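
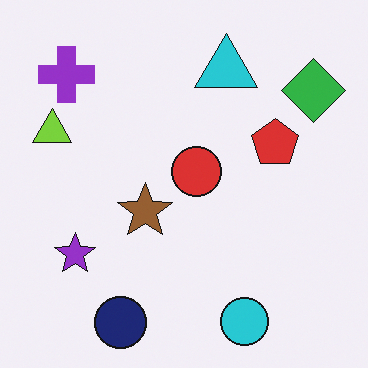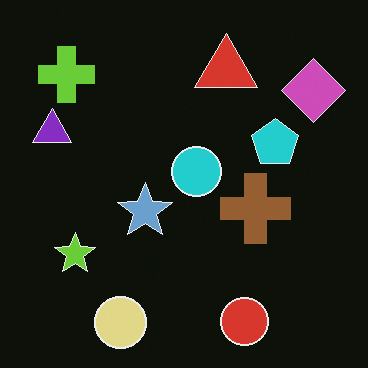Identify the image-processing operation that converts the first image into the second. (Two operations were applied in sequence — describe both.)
The second image is the first color-inverted (negative), then overlaid with an additional brown cross.

The light background has become dark and every shape's color is its complement — a photographic negative. A brown cross appears in the second image that is absent from the first.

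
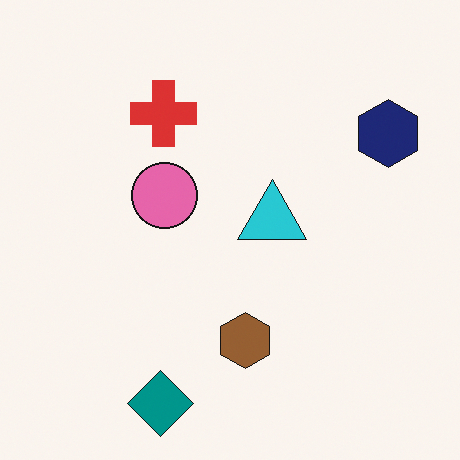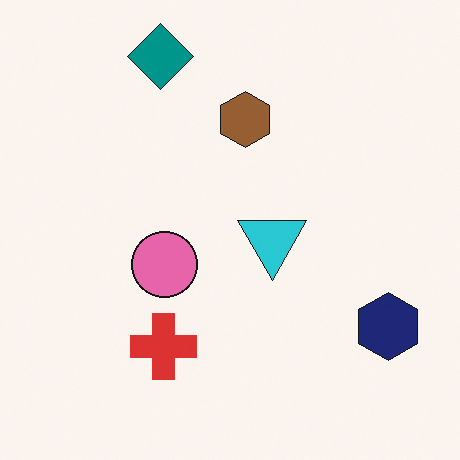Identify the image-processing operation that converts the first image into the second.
The transformation is: flipped vertically (top ↔ bottom).

The teal diamond is in the bottom of the first image and the top of the second — shapes on opposite sides of the horizontal midline have swapped in a mirror flip.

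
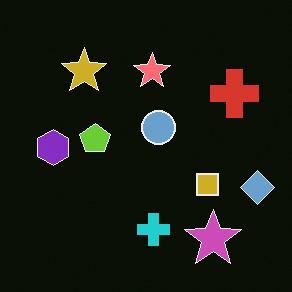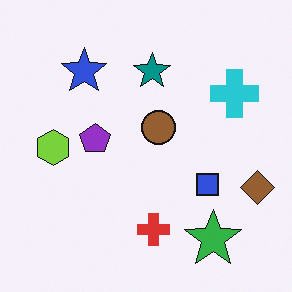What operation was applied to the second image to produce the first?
Color-inverted (negative).

The light background has become dark and every shape's color is its complement — a photographic negative.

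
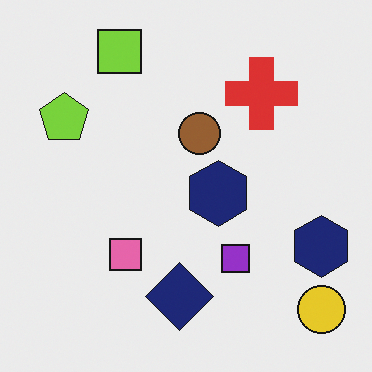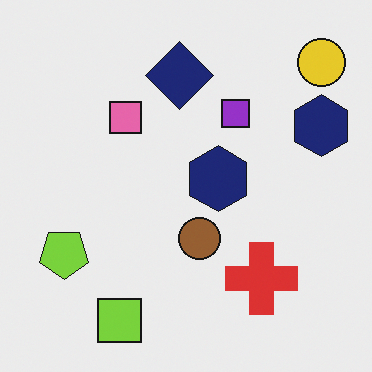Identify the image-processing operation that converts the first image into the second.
The second image is the first flipped vertically (top ↔ bottom).

The lime square is in the top-left of the first image and the bottom-left of the second — shapes on opposite sides of the horizontal midline have swapped in a mirror flip.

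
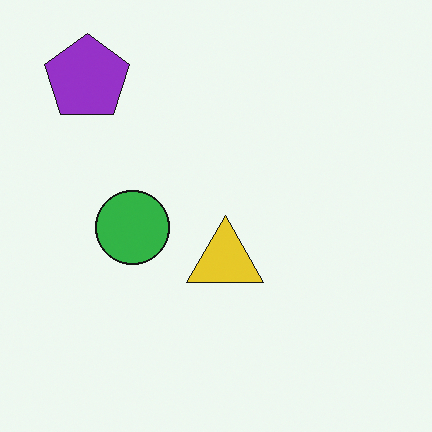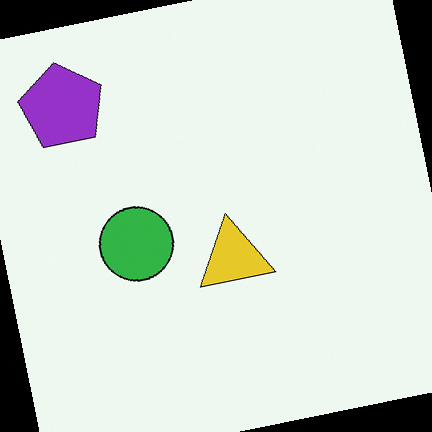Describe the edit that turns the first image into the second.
This is the original image rotated counter-clockwise by a small amount.

Every shape is tilted by the same angle and the image corners show triangular fill wedges — a whole-image rotation by a non-right angle.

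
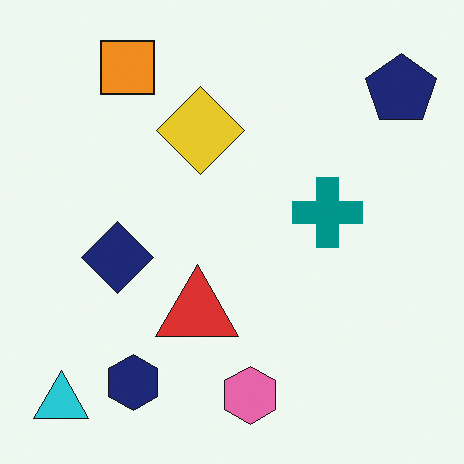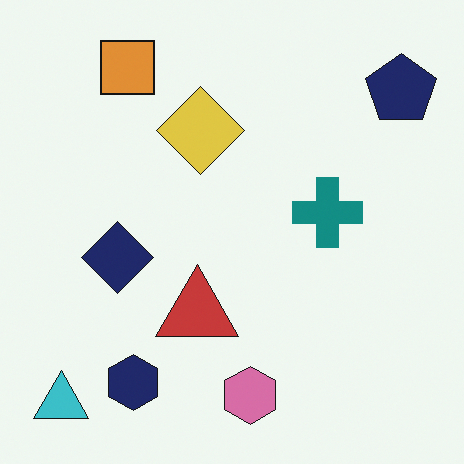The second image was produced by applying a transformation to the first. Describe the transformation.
It was slightly desaturated.

All colors are more muted and greyish — a global saturation change.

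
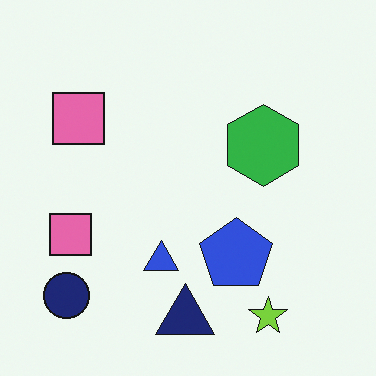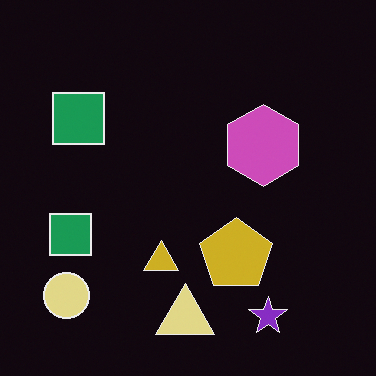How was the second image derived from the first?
The transformation is: color-inverted (negative).

The light background has become dark and every shape's color is its complement — a photographic negative.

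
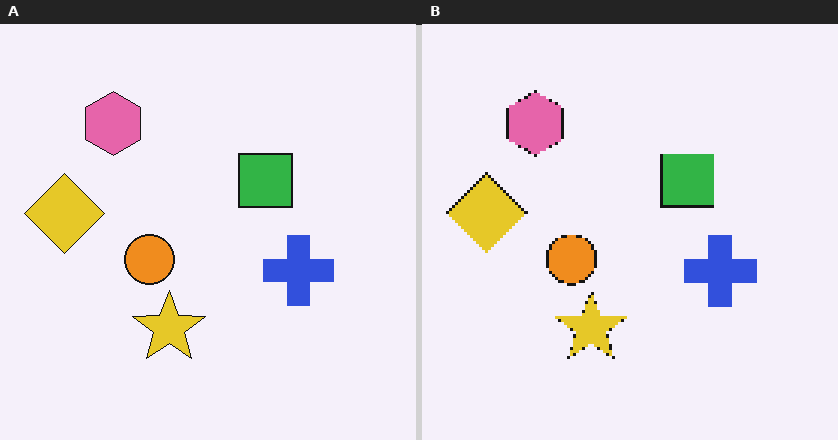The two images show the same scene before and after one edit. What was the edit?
It was mildly pixelated.

Shapes are reduced to large square blocks; fine edges and outlines are lost — a downscale-then-upscale (mosaic) effect.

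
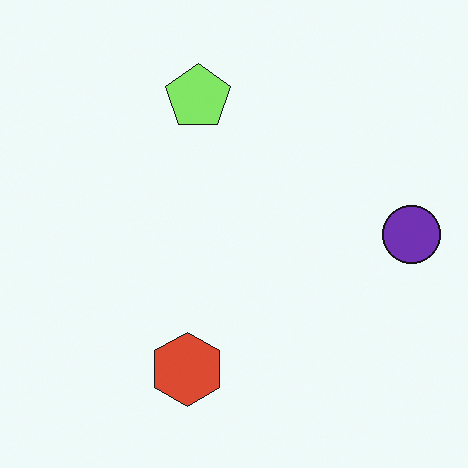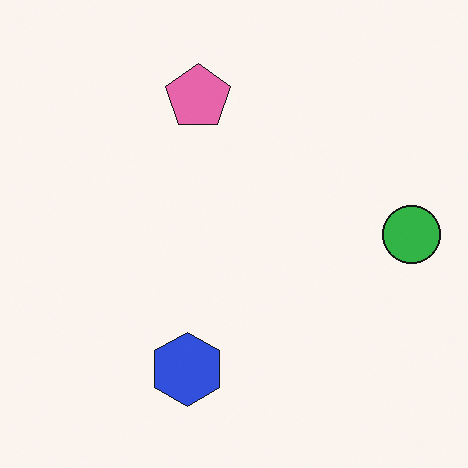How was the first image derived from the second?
The image was hue-shifted noticeably.

Every shape's color has rotated by the same amount around the hue wheel — a uniform hue shift.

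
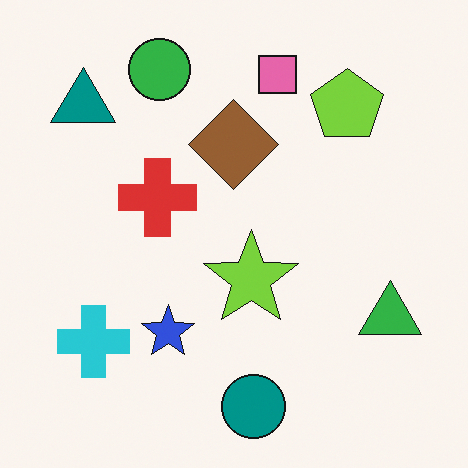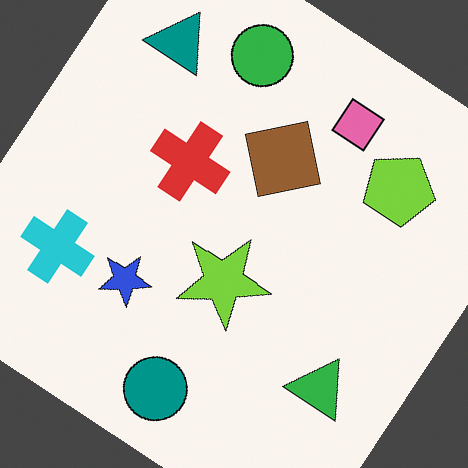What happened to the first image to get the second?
Rotated clockwise by a large amount — several tens of degrees.

Every shape is tilted by the same angle and the image corners show triangular fill wedges — a whole-image rotation by a non-right angle.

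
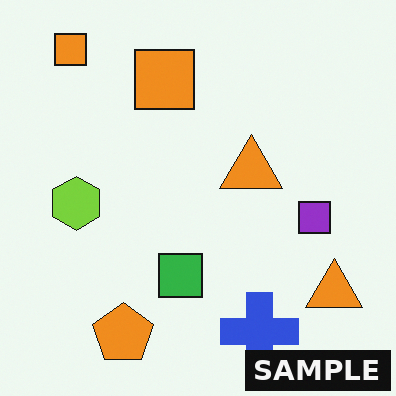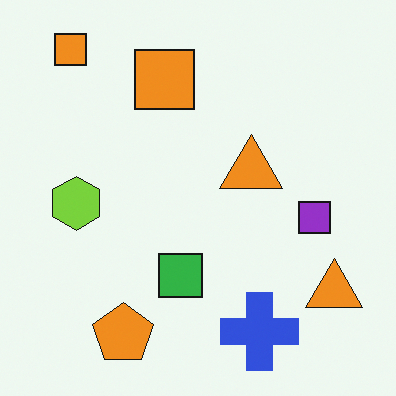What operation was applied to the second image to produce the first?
The transformation is: watermarked with the text "SAMPLE" in the lower-right corner.

A dark label reading "SAMPLE" appears in the lower-right corner.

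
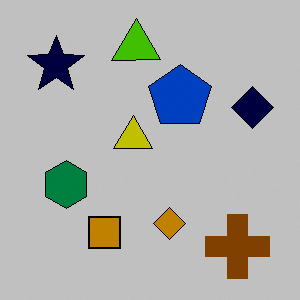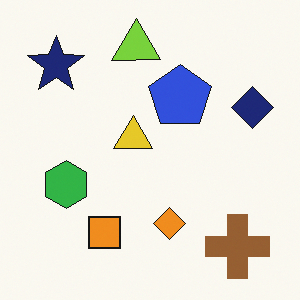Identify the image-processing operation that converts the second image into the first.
The first image is the second heavily posterized to just a handful of flat colors.

Each flat color has snapped to a coarser quantized level — most visibly, the near-white background has dropped to a flat grey.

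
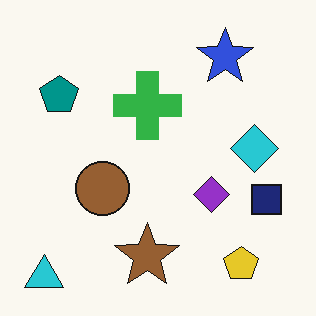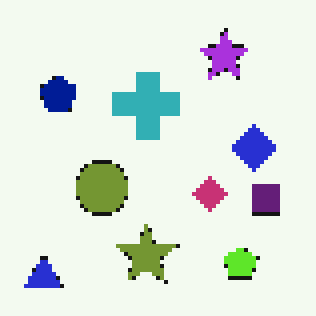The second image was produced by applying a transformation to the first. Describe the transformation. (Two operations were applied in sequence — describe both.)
It was mildly pixelated, then hue-shifted by a small amount.

Shapes are reduced to large square blocks; fine edges and outlines are lost — a downscale-then-upscale (mosaic) effect. Every shape's color has rotated by the same amount around the hue wheel — a uniform hue shift.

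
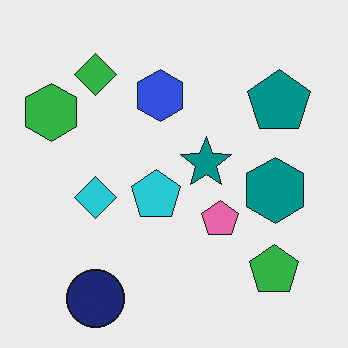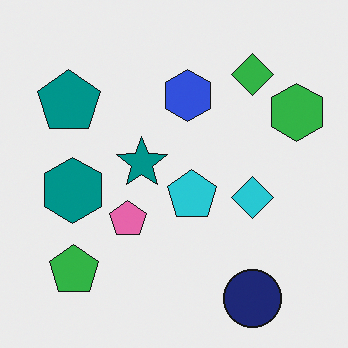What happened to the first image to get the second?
It was flipped horizontally (left ↔ right).

The green hexagon is in the top-left of the first image and the top-right of the second — shapes on opposite sides of the vertical midline have swapped in a mirror flip.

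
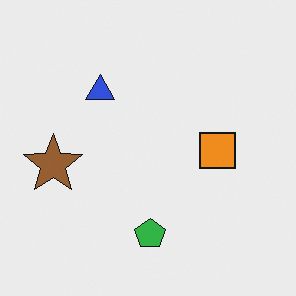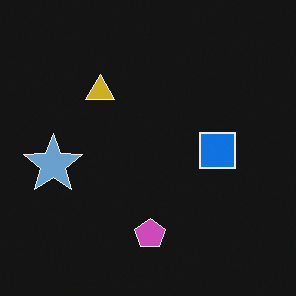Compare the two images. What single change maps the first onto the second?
The second image is the first color-inverted (negative).

The light background has become dark and every shape's color is its complement — a photographic negative.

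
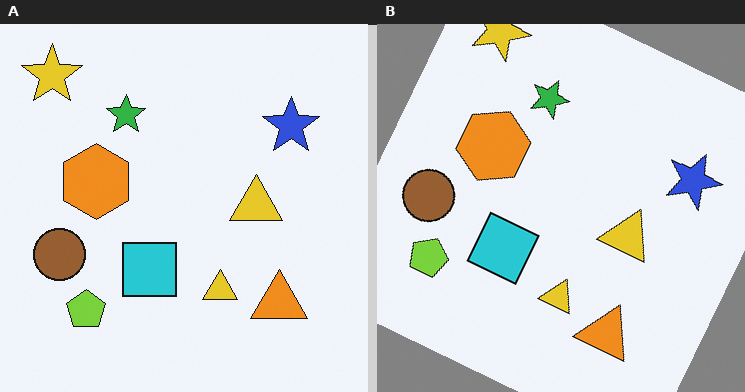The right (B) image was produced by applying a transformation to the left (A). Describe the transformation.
Rotated clockwise by a clearly visible amount.

Every shape is tilted by the same angle and the image corners show triangular fill wedges — a whole-image rotation by a non-right angle.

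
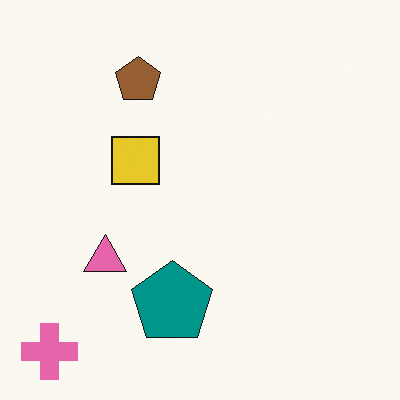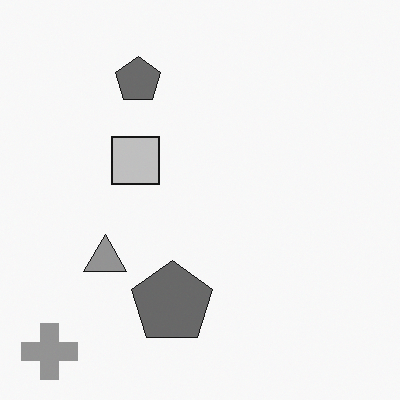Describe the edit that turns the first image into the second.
This is the original image converted to grayscale.

All color is removed — every shape is now a shade of grey.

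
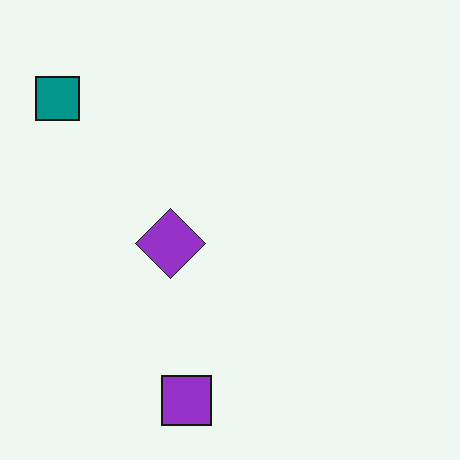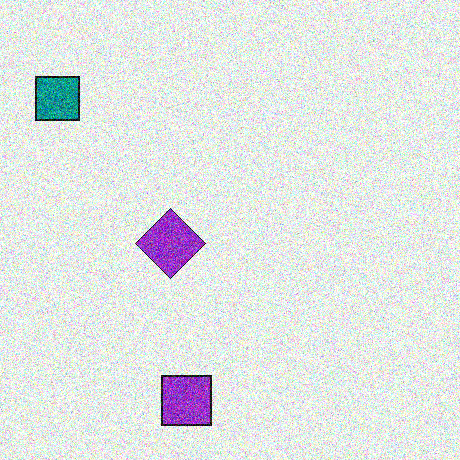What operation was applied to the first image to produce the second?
This is the original image degraded with a thick layer of grain.

Random speckle covers the whole image, including the flat background.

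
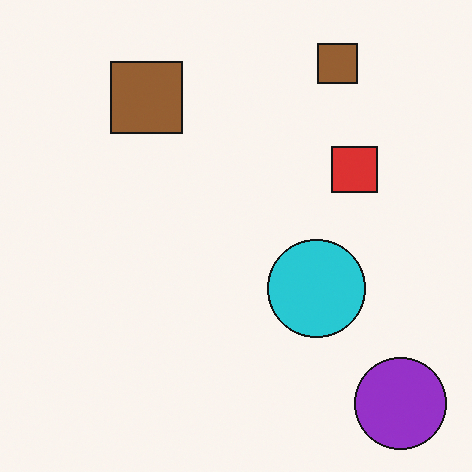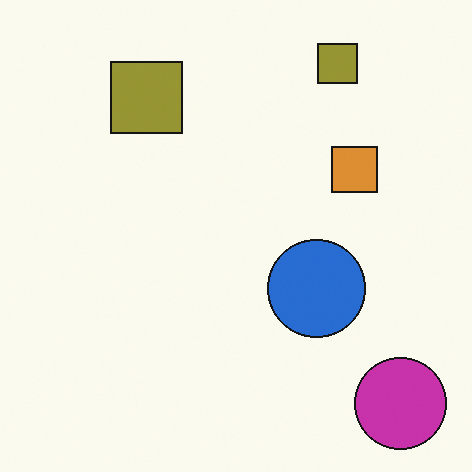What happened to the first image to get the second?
It was hue-shifted by a small amount.

Every shape's color has rotated by the same amount around the hue wheel — a uniform hue shift.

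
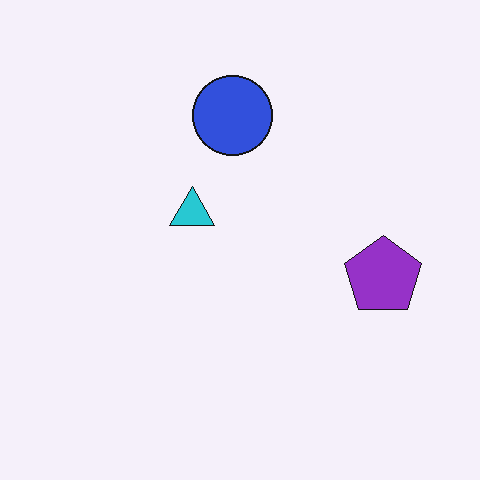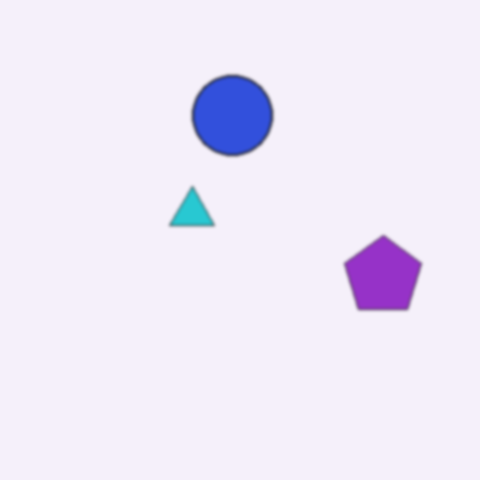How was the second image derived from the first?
The transformation is: slightly softened.

Shape edges and outlines are uniformly softened across the whole image.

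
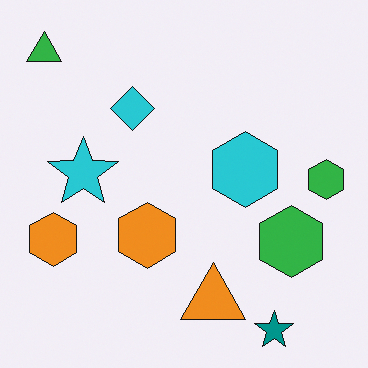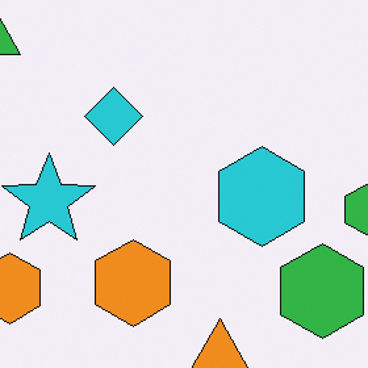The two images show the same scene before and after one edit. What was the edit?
The transformation is: cropped slightly and scaled back up.

The visible shapes are larger and the field of view is narrower; shapes near the original edges may be partly or wholly outside the frame — a crop-and-rescale.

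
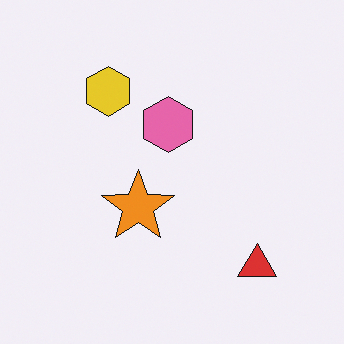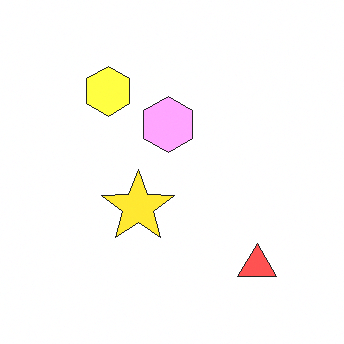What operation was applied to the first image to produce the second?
It was noticeably brightened.

Every pixel — background and shapes alike — is uniformly brightened.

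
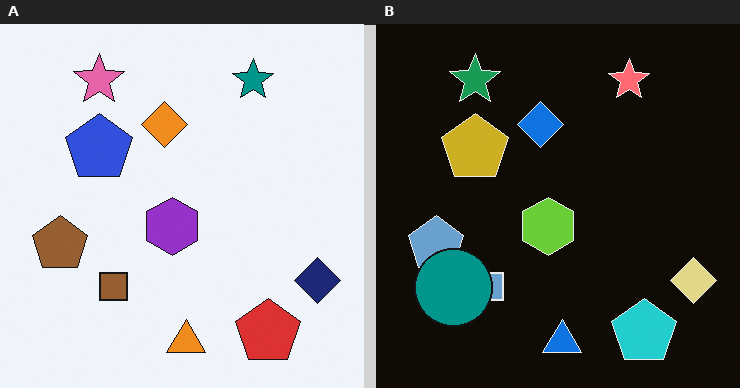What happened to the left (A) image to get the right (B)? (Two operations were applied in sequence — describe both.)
The image was color-inverted (negative), then overlaid with an additional teal circle.

The light background has become dark and every shape's color is its complement — a photographic negative. A teal circle appears in the right (B) image that is absent from the left (A).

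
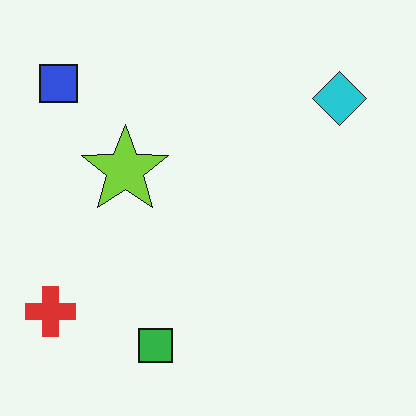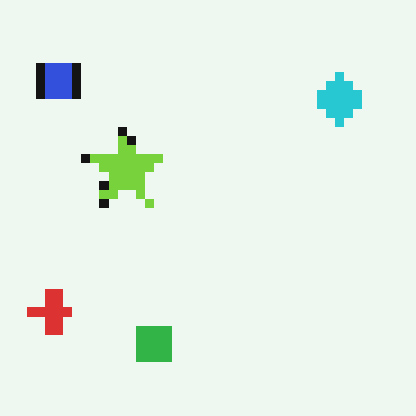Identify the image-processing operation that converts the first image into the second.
The image was heavily pixelated into large blocks.

Shapes are reduced to large square blocks; fine edges and outlines are lost — a downscale-then-upscale (mosaic) effect.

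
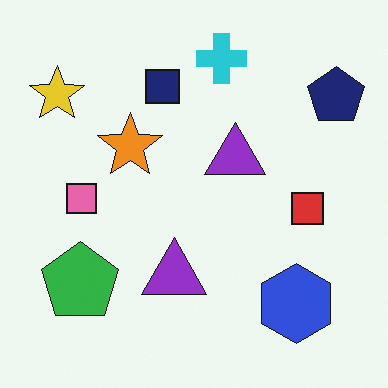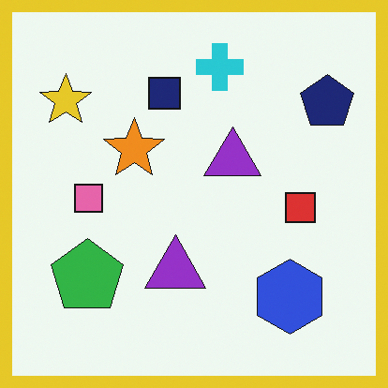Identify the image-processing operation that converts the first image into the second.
It was framed with a yellow border.

A solid yellow frame runs around the edge of the second image, with the content slightly shrunk inside it.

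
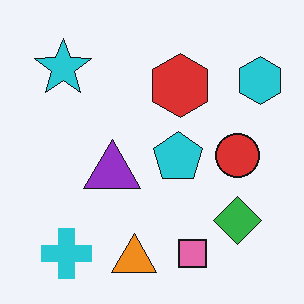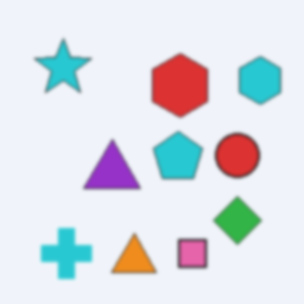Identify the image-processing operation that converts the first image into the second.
Slightly softened.

Shape edges and outlines are uniformly softened across the whole image.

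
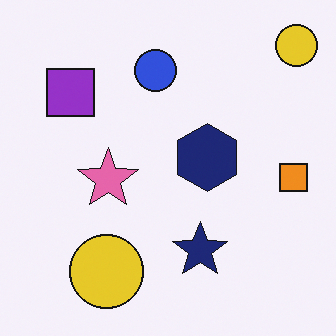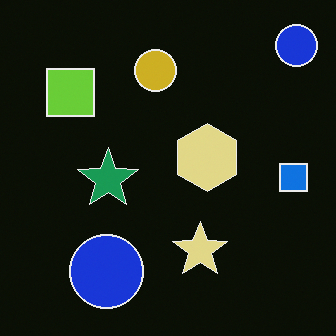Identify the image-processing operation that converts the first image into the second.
The second image is the first color-inverted (negative).

The light background has become dark and every shape's color is its complement — a photographic negative.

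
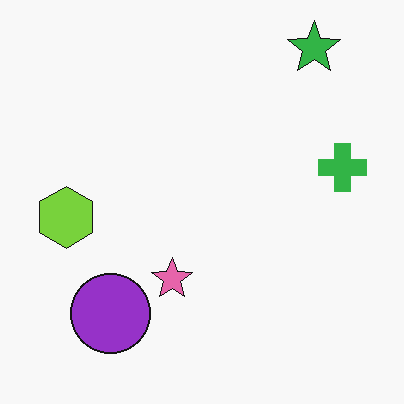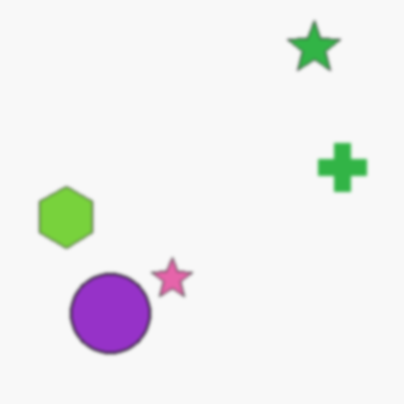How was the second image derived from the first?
The second image is the first lightly blurred.

Shape edges and outlines are uniformly softened across the whole image.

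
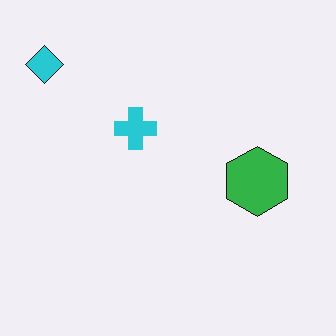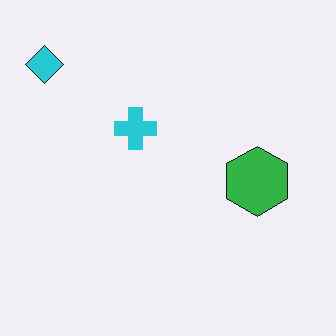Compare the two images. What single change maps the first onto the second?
This is the original image JPEG-compressed with visible artifacts.

Blocky 8×8 compression artifacts appear around shape edges and the flat background shows ringing — characteristic JPEG degradation.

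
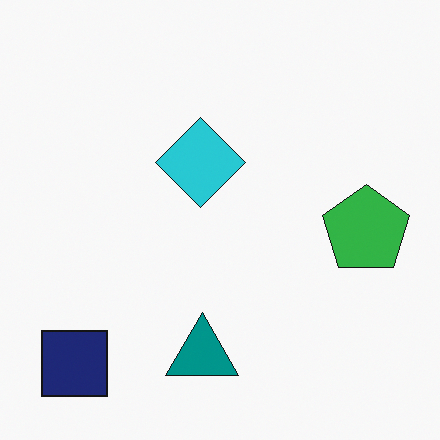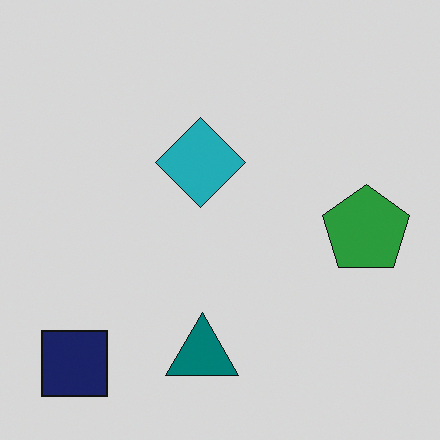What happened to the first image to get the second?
Slightly darkened.

Every pixel — background and shapes alike — is uniformly darkened.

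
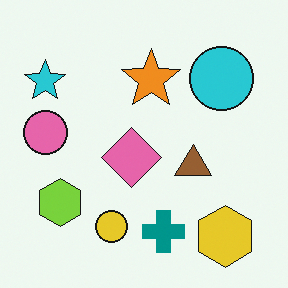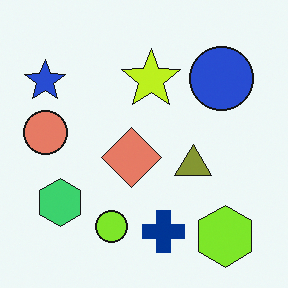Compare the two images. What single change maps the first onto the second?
The image was hue-shifted slightly.

Every shape's color has rotated by the same amount around the hue wheel — a uniform hue shift.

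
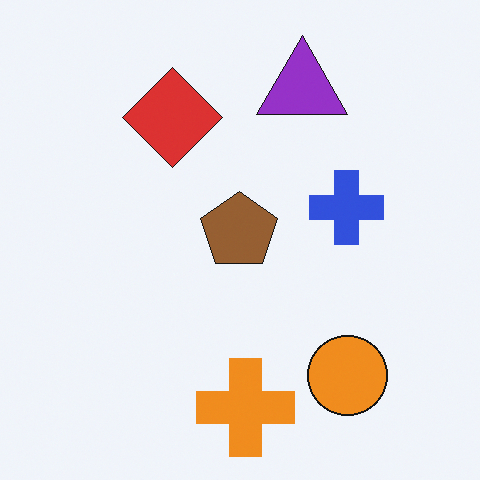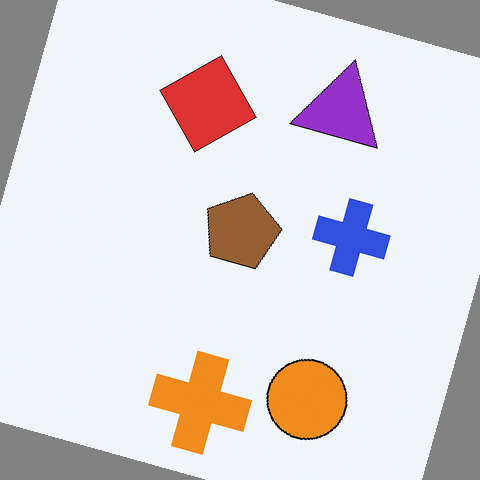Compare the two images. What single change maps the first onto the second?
The transformation is: rotated clockwise by a clearly visible amount.

Every shape is tilted by the same angle and the image corners show triangular fill wedges — a whole-image rotation by a non-right angle.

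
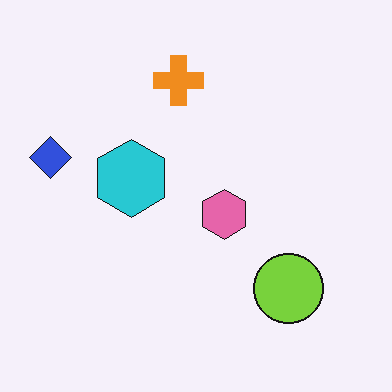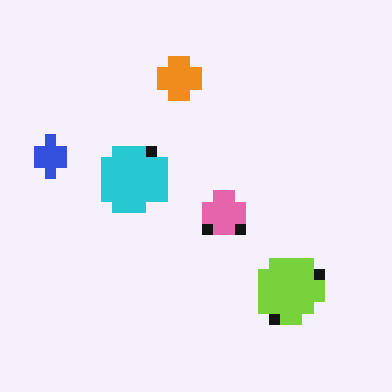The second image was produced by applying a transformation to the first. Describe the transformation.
It was coarsely pixelated.

Shapes are reduced to large square blocks; fine edges and outlines are lost — a downscale-then-upscale (mosaic) effect.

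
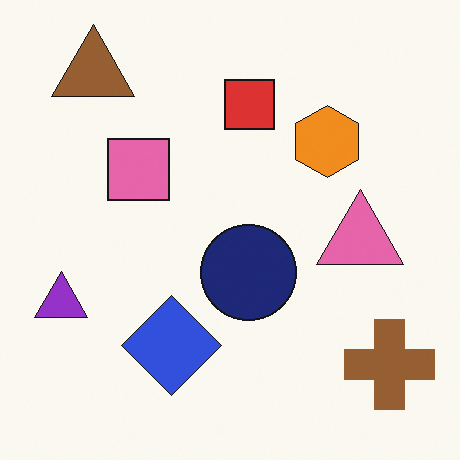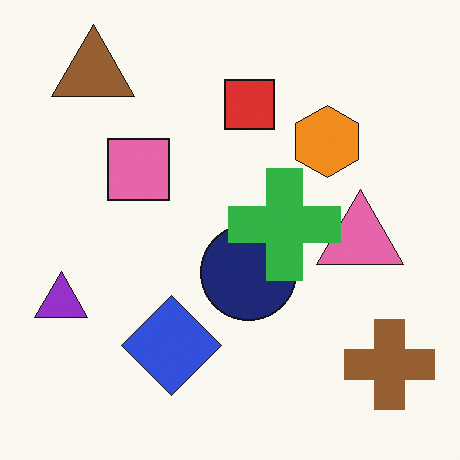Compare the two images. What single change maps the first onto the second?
It was overlaid with an additional green cross.

A green cross appears in the second image that is absent from the first.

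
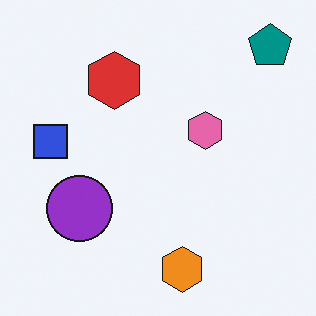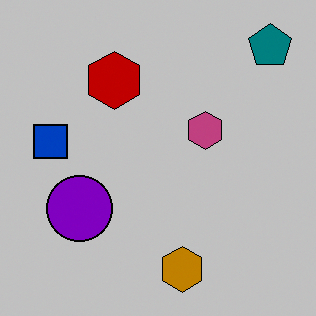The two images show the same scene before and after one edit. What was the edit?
The transformation is: aggressively posterized.

Each flat color has snapped to a coarser quantized level — most visibly, the near-white background has dropped to a flat grey.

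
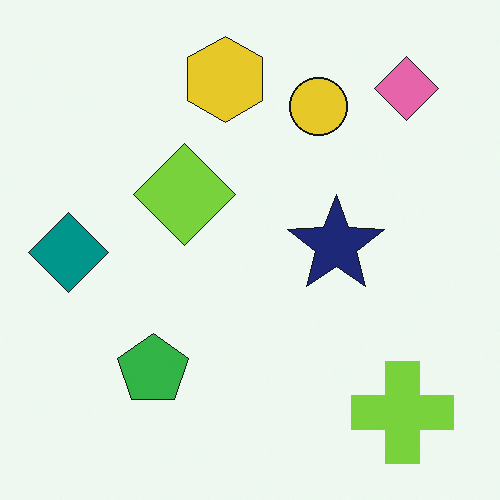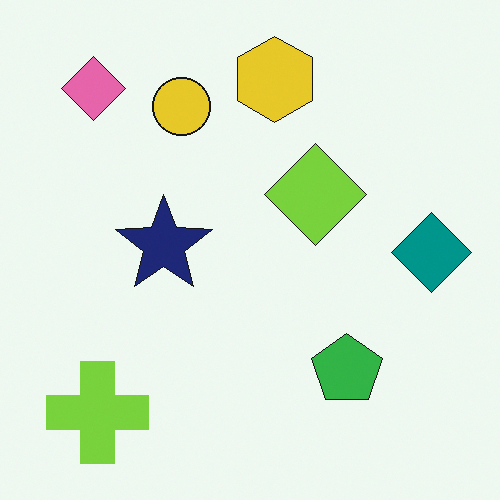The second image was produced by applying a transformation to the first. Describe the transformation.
It was flipped horizontally (left ↔ right).

The teal diamond is in the left of the first image and the right of the second — shapes on opposite sides of the vertical midline have swapped in a mirror flip.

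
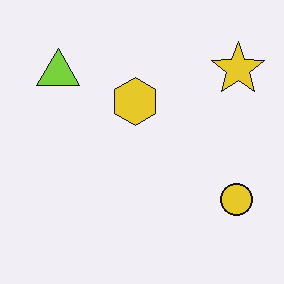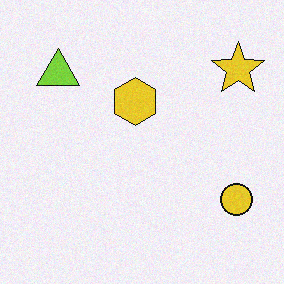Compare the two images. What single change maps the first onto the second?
Degraded with a light layer of grain.

Random speckle covers the whole image, including the flat background.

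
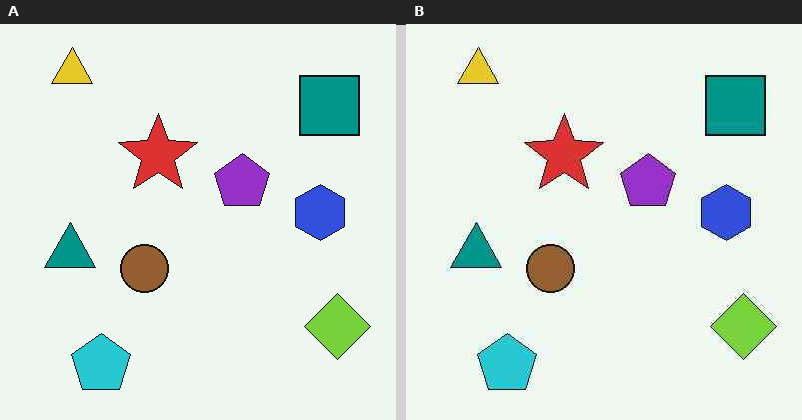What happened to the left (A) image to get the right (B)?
It was JPEG-compressed with visible artifacts.

Blocky 8×8 compression artifacts appear around shape edges and the flat background shows ringing — characteristic JPEG degradation.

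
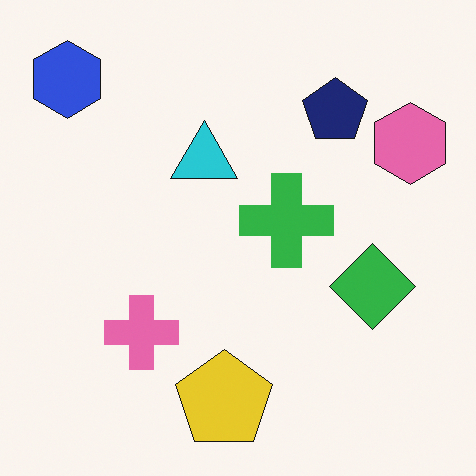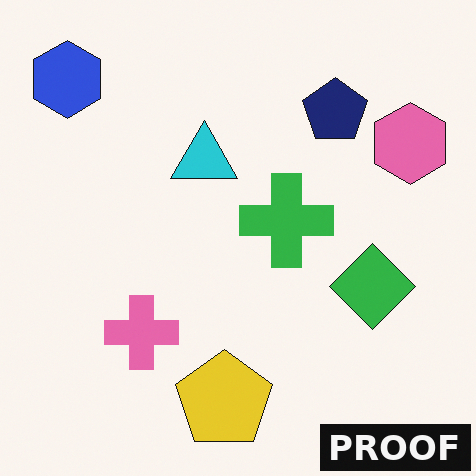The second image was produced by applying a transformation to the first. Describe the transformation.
The transformation is: watermarked with the text "PROOF" in the lower-right corner.

A dark label reading "PROOF" appears in the lower-right corner.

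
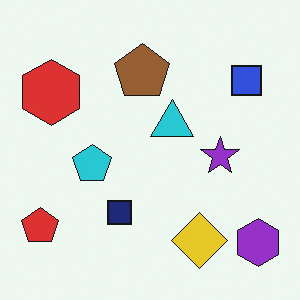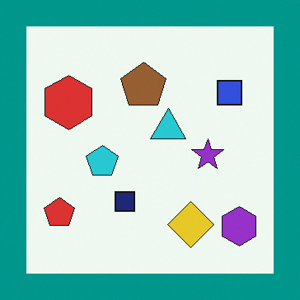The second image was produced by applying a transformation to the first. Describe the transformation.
The transformation is: framed with a teal border.

A solid teal frame runs around the edge of the second image, with the content slightly shrunk inside it.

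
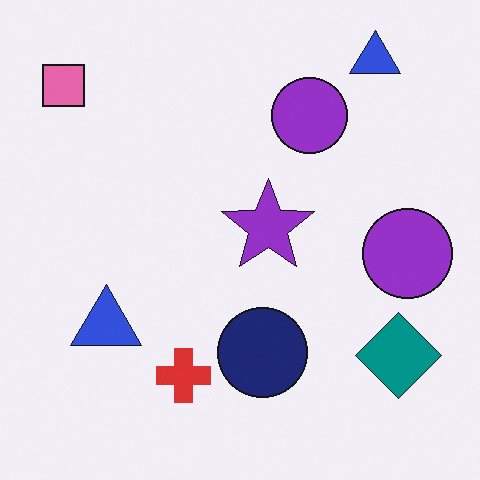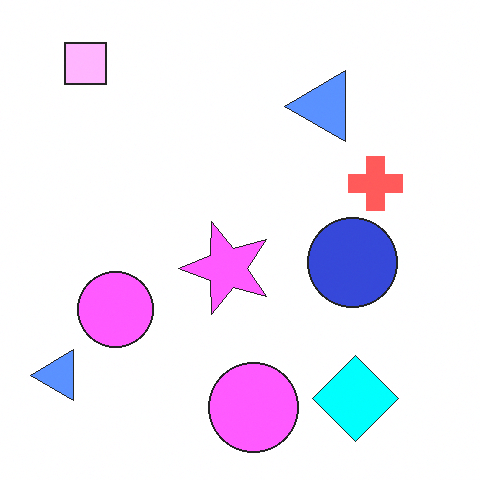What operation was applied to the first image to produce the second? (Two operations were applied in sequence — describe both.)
It was brightened a lot, then transposed (reflected across the top-left ↔ bottom-right diagonal).

Every pixel — background and shapes alike — is uniformly brightened. Shapes have swapped their row and column positions — what was in the top-right is now in the bottom-left — a diagonal reflection.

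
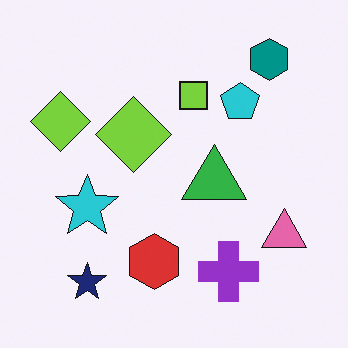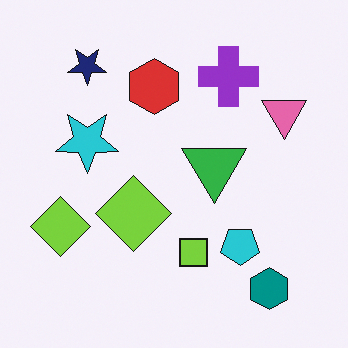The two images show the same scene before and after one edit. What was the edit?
The transformation is: flipped vertically (top ↔ bottom).

The teal hexagon is in the top-right of the first image and the bottom-right of the second — shapes on opposite sides of the horizontal midline have swapped in a mirror flip.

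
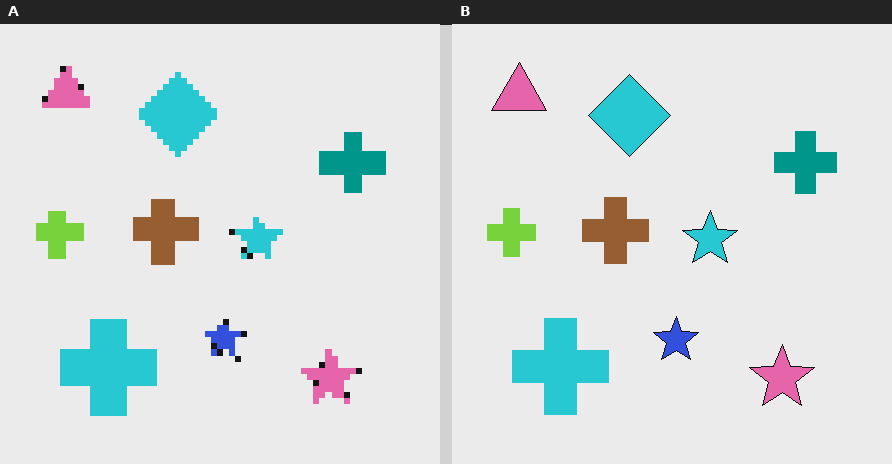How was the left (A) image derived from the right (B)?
The image was pixelated into visible square blocks.

Shapes are reduced to large square blocks; fine edges and outlines are lost — a downscale-then-upscale (mosaic) effect.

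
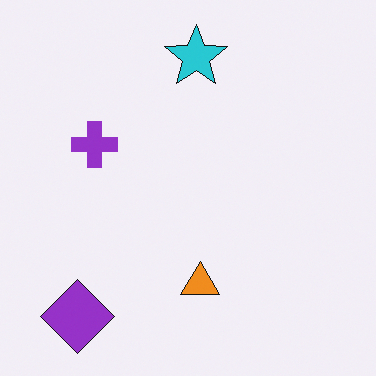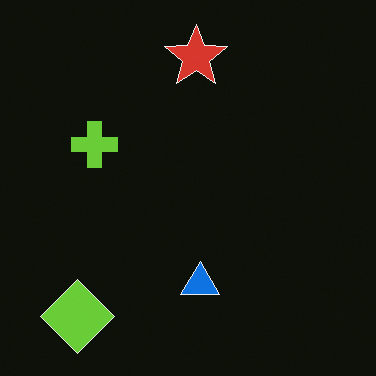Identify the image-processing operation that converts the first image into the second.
This is the original image color-inverted (negative).

The light background has become dark and every shape's color is its complement — a photographic negative.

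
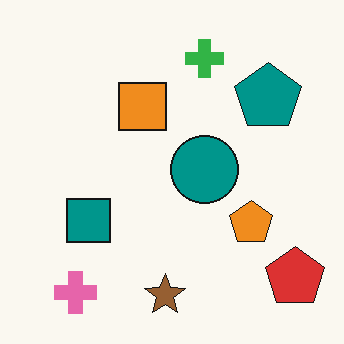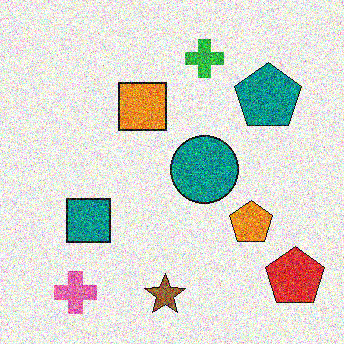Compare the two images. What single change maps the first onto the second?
The transformation is: degraded with heavy additive noise.

Random speckle covers the whole image, including the flat background.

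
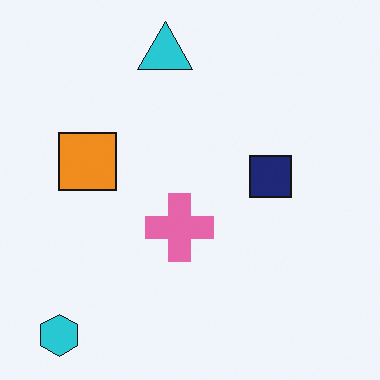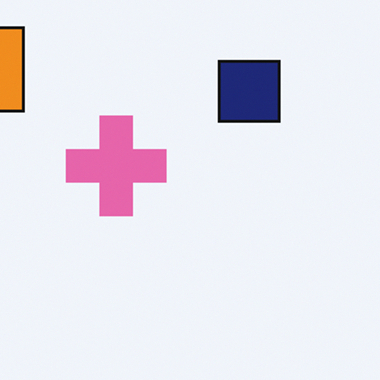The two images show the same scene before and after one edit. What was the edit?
The image was cropped slightly and scaled back up.

The visible shapes are larger and the field of view is narrower; shapes near the original edges may be partly or wholly outside the frame — a crop-and-rescale.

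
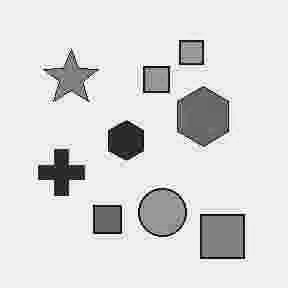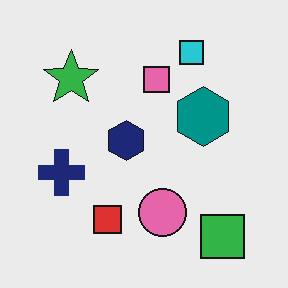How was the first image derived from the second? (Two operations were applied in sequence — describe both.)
Heavily JPEG-compressed with obvious blocking artifacts, then converted to grayscale.

Blocky 8×8 compression artifacts appear around shape edges and the flat background shows ringing — characteristic JPEG degradation. All color is removed — every shape is now a shade of grey.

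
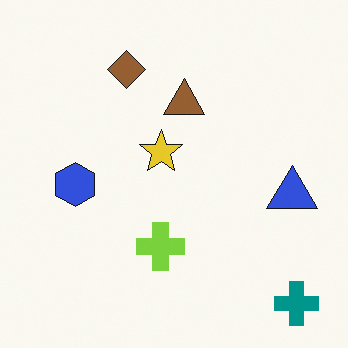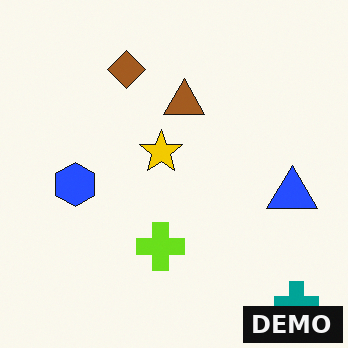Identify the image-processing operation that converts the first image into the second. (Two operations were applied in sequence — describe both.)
This is the original image slightly oversaturated, then watermarked with the text "DEMO" in the lower-right corner.

All colors are more vivid — a global saturation change. A dark label reading "DEMO" appears in the lower-right corner.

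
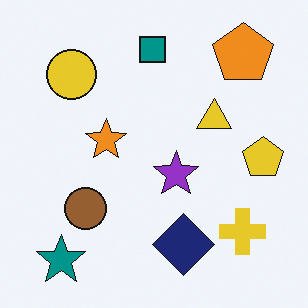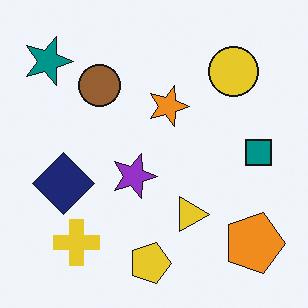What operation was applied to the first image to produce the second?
Rotated 90° clockwise.

The teal star sits in the bottom-left of the first image and the top-left of the second — consistent with a whole-image 90° clockwise rotation.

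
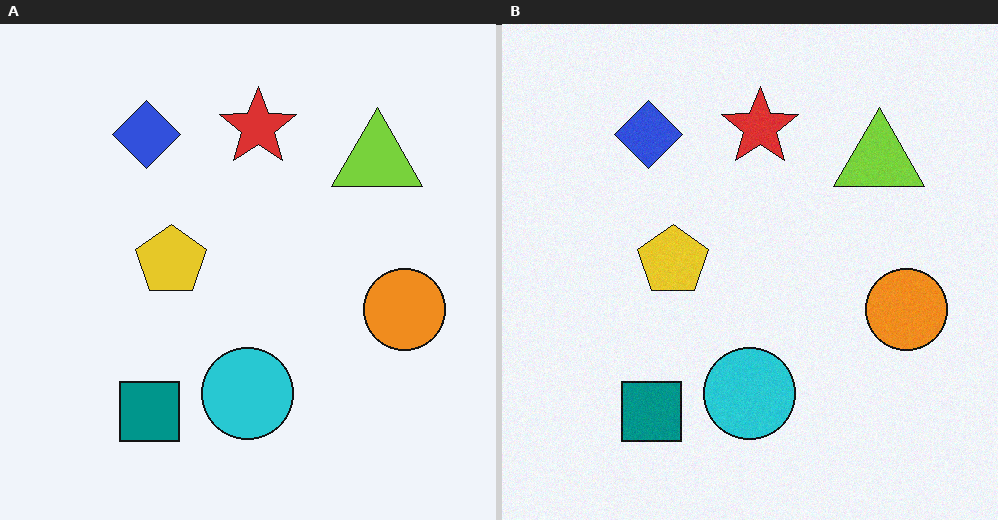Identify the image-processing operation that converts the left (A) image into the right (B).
This is the original image degraded with subtle gaussian noise.

Random speckle covers the whole image, including the flat background.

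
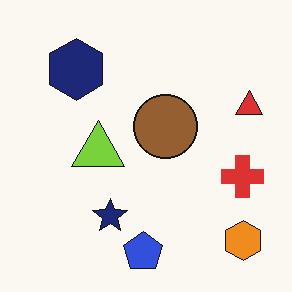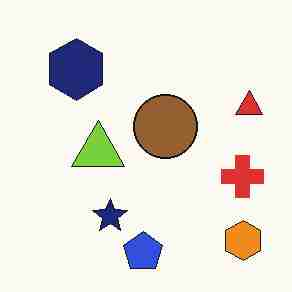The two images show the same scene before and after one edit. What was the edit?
The transformation is: heavily JPEG-compressed with obvious blocking artifacts.

Blocky 8×8 compression artifacts appear around shape edges and the flat background shows ringing — characteristic JPEG degradation.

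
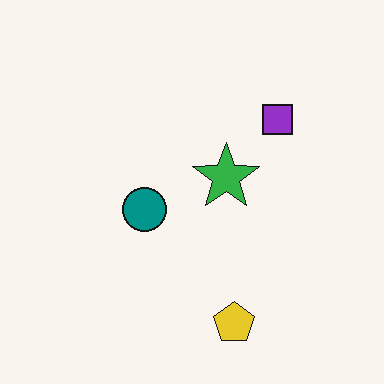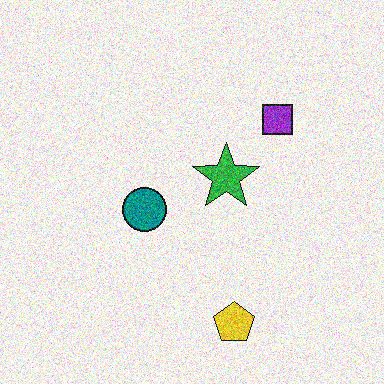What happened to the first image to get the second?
Degraded with heavy additive noise.

Random speckle covers the whole image, including the flat background.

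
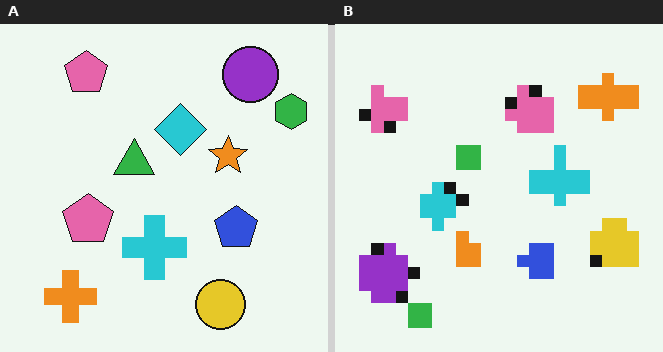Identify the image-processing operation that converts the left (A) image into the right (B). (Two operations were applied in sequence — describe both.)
The transformation is: transposed (reflected across the top-left ↔ bottom-right diagonal), then heavily pixelated into large blocks.

Shapes have swapped their row and column positions — what was in the top-right is now in the bottom-left — a diagonal reflection. Shapes are reduced to large square blocks; fine edges and outlines are lost — a downscale-then-upscale (mosaic) effect.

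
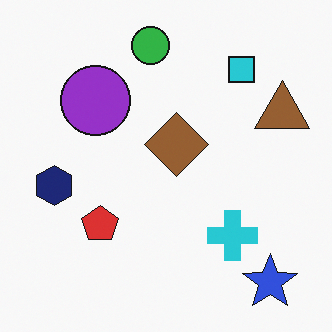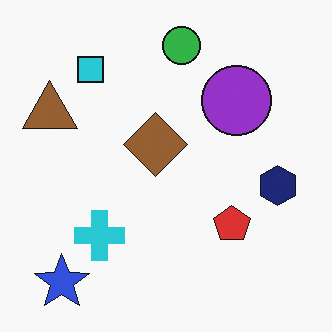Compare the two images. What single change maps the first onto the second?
It was flipped horizontally (left ↔ right).

The brown triangle is in the right of the first image and the left of the second — shapes on opposite sides of the vertical midline have swapped in a mirror flip.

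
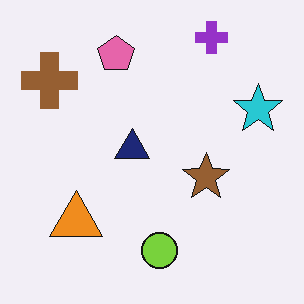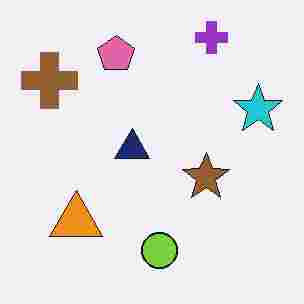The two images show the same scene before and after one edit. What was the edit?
Degraded with heavy JPEG compression.

Blocky 8×8 compression artifacts appear around shape edges and the flat background shows ringing — characteristic JPEG degradation.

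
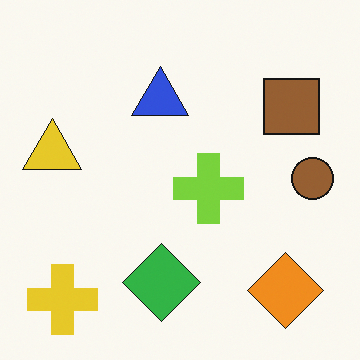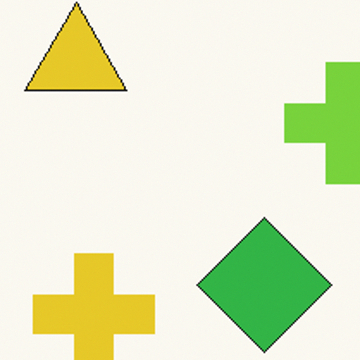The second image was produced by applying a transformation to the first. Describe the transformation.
Cropped tightly and scaled back up.

The visible shapes are larger and the field of view is narrower; shapes near the original edges may be partly or wholly outside the frame — a crop-and-rescale.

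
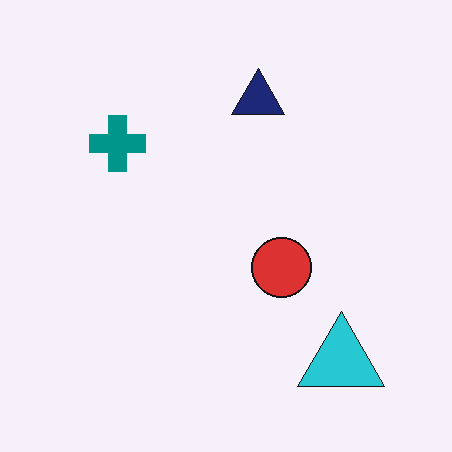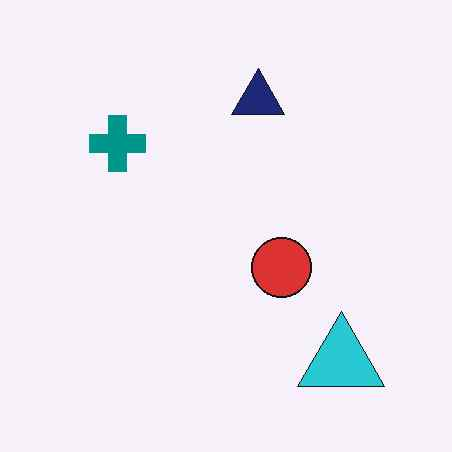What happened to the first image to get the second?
The transformation is: JPEG-compressed with visible artifacts.

Blocky 8×8 compression artifacts appear around shape edges and the flat background shows ringing — characteristic JPEG degradation.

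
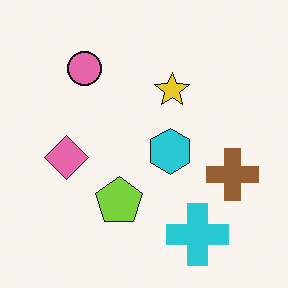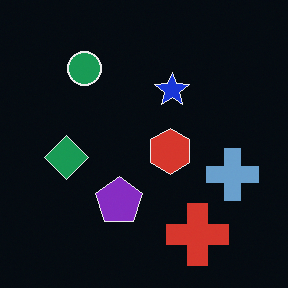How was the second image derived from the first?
The second image is the first color-inverted (negative).

The light background has become dark and every shape's color is its complement — a photographic negative.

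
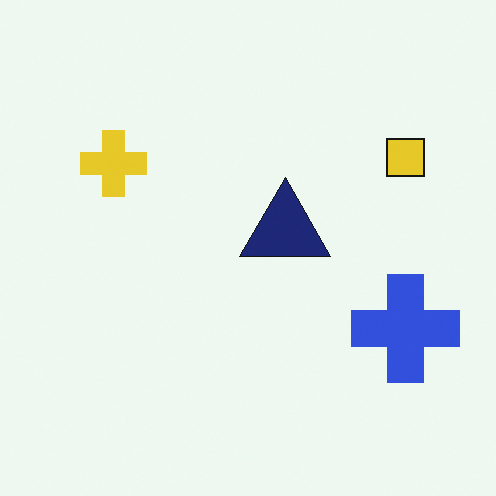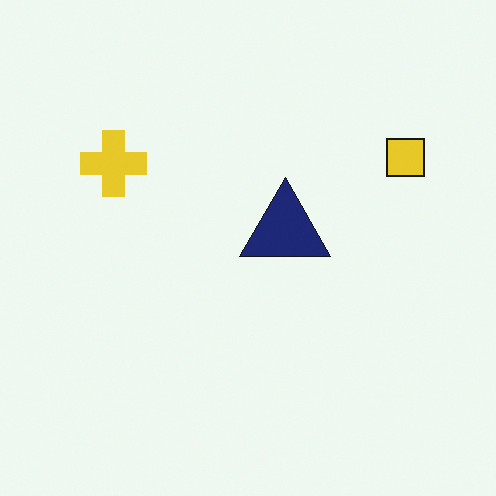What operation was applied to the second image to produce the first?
This is the original image overlaid with an additional blue cross.

A blue cross appears in the first image that is absent from the second.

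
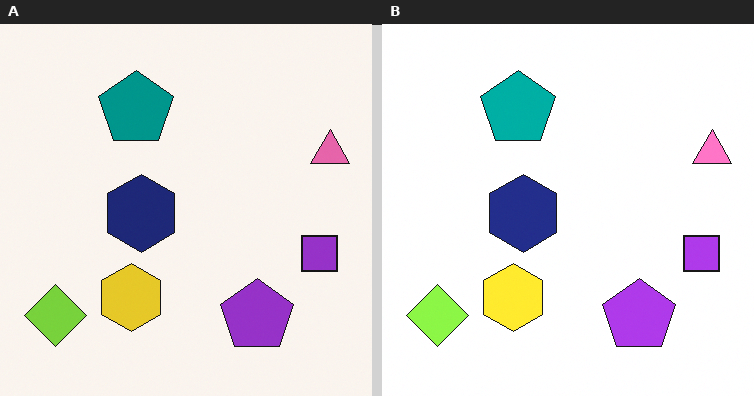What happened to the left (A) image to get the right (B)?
Brightened a little.

Every pixel — background and shapes alike — is uniformly brightened.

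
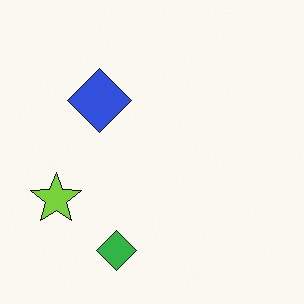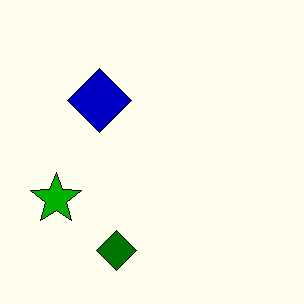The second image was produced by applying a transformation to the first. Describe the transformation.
It was given much higher contrast.

Tones are pushed away from mid-grey across the whole image — a global contrast change.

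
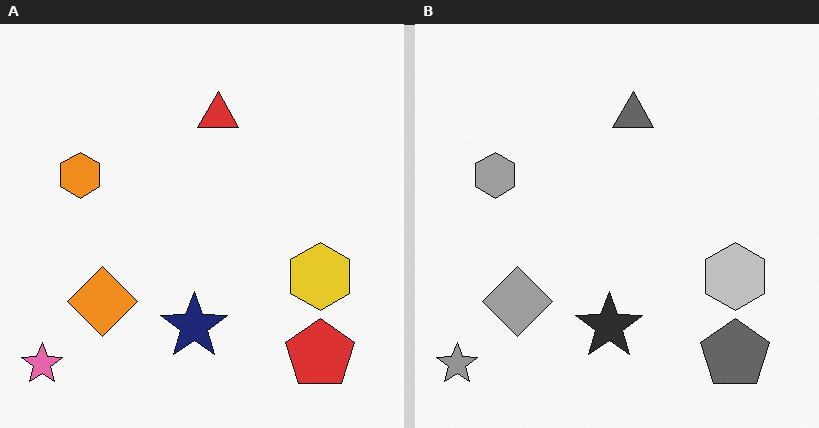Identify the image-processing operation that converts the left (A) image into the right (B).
This is the original image converted to grayscale.

All color is removed — every shape is now a shade of grey.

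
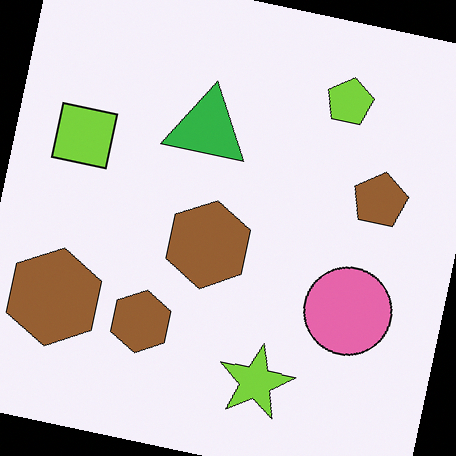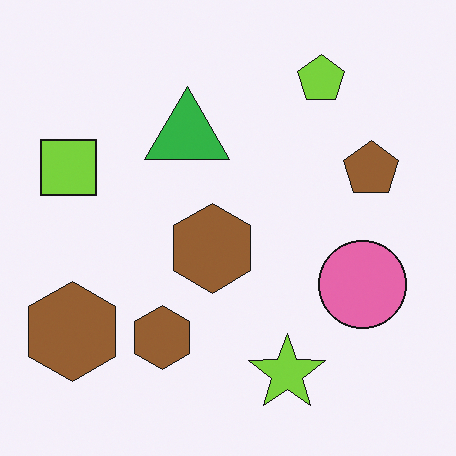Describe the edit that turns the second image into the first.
The first image is the second rotated clockwise by a few degrees.

Every shape is tilted by the same angle and the image corners show triangular fill wedges — a whole-image rotation by a non-right angle.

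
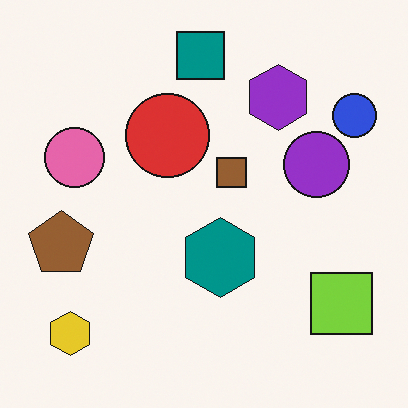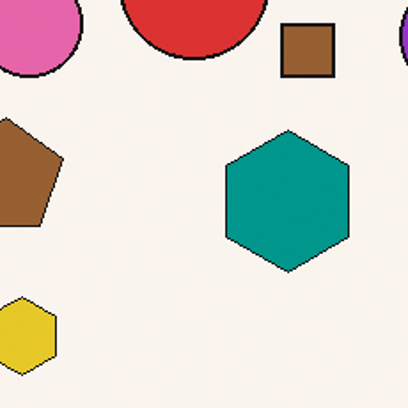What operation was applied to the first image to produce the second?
The second image is the first cropped to a noticeably smaller region and rescaled.

The visible shapes are larger and the field of view is narrower; shapes near the original edges may be partly or wholly outside the frame — a crop-and-rescale.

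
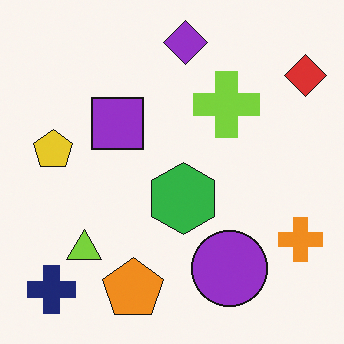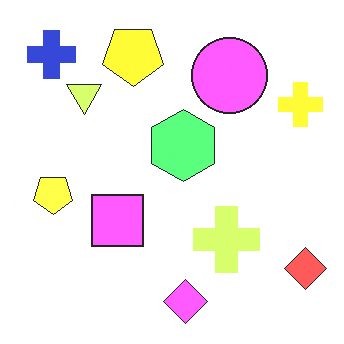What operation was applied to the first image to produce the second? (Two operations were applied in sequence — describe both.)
Brightened a lot, then flipped vertically (top ↔ bottom).

Every pixel — background and shapes alike — is uniformly brightened. The purple diamond is in the top of the first image and the bottom of the second — shapes on opposite sides of the horizontal midline have swapped in a mirror flip.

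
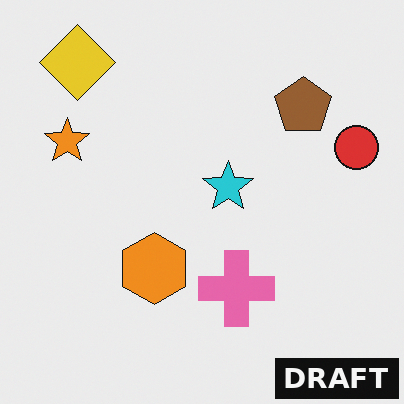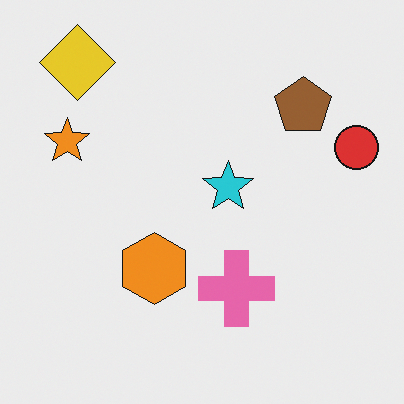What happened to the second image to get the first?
This is the original image watermarked with the text "DRAFT" in the lower-right corner.

A dark label reading "DRAFT" appears in the lower-right corner.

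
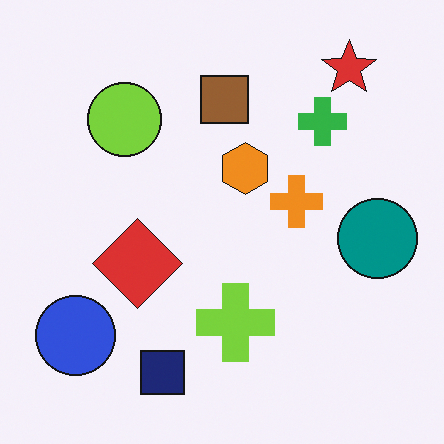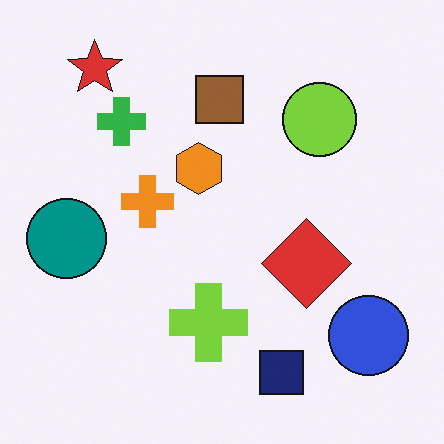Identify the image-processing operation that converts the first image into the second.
The second image is the first flipped horizontally (left ↔ right).

The teal circle is in the right of the first image and the left of the second — shapes on opposite sides of the vertical midline have swapped in a mirror flip.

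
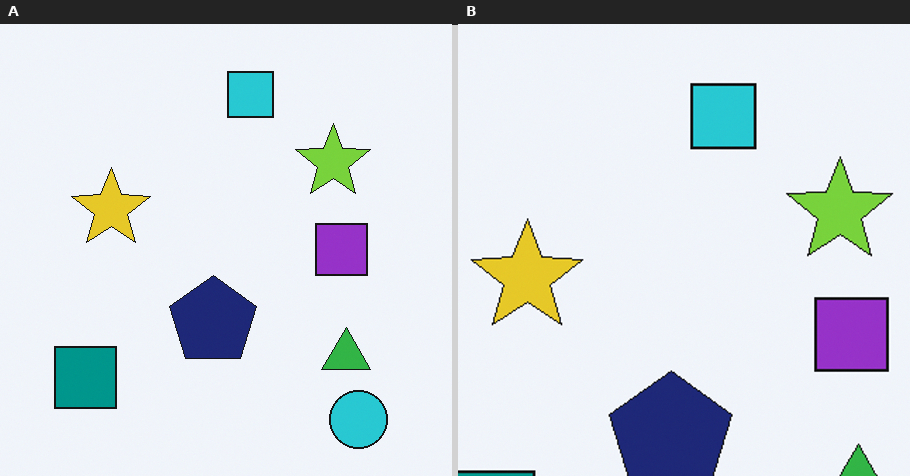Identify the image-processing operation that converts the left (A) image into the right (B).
It was cropped slightly and scaled back up.

The visible shapes are larger and the field of view is narrower; shapes near the original edges may be partly or wholly outside the frame — a crop-and-rescale.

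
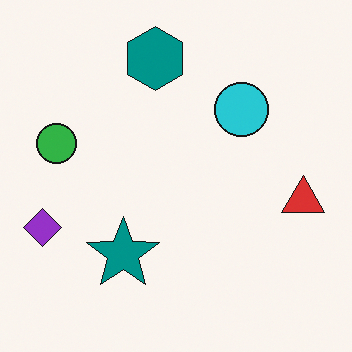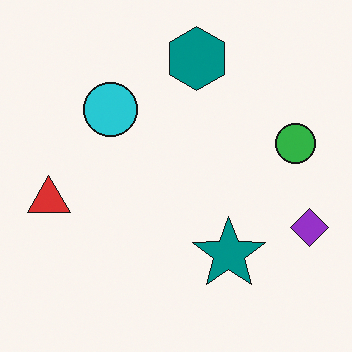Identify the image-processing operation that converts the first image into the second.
The second image is the first flipped horizontally (left ↔ right).

The purple diamond is in the left of the first image and the right of the second — shapes on opposite sides of the vertical midline have swapped in a mirror flip.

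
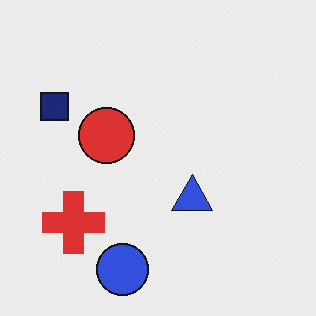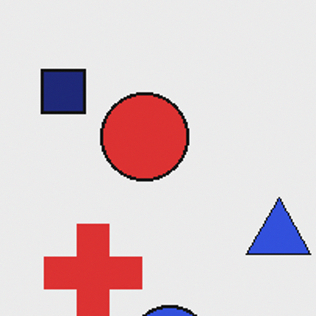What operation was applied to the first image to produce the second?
The image was cropped to a modestly smaller region and rescaled.

The visible shapes are larger and the field of view is narrower; shapes near the original edges may be partly or wholly outside the frame — a crop-and-rescale.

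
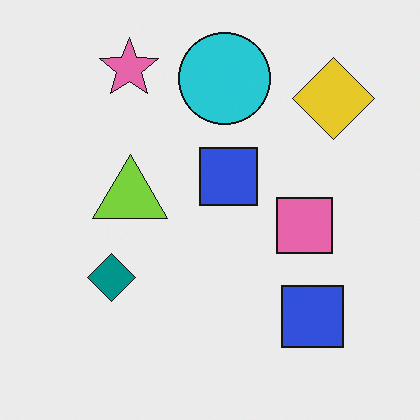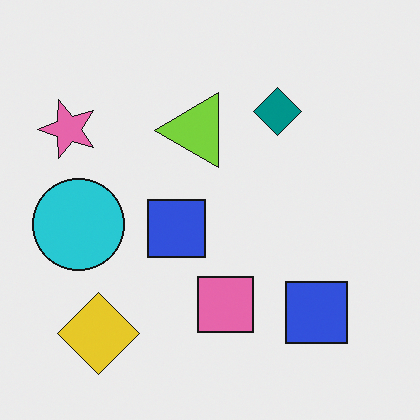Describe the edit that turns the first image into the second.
This is the original image transposed (reflected across the top-left ↔ bottom-right diagonal).

Shapes have swapped their row and column positions — what was in the top-right is now in the bottom-left — a diagonal reflection.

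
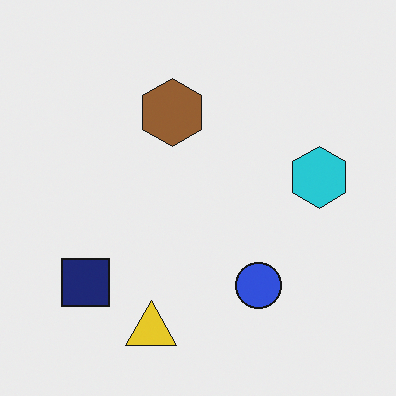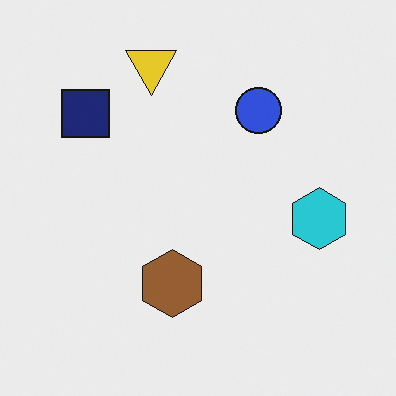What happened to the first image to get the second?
It was flipped vertically (top ↔ bottom).

The yellow triangle is in the bottom of the first image and the top of the second — shapes on opposite sides of the horizontal midline have swapped in a mirror flip.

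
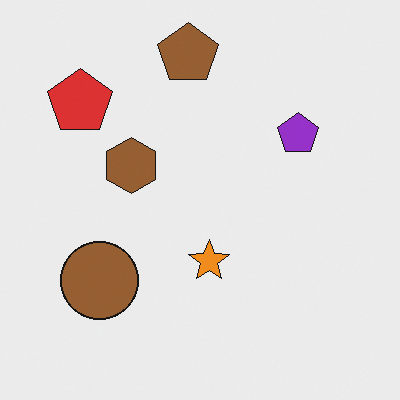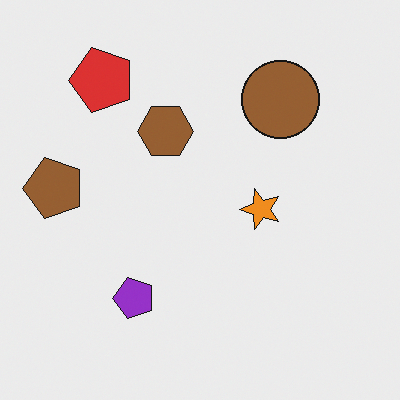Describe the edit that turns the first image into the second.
The transformation is: transposed (reflected across the top-left ↔ bottom-right diagonal).

Shapes have swapped their row and column positions — what was in the top-right is now in the bottom-left — a diagonal reflection.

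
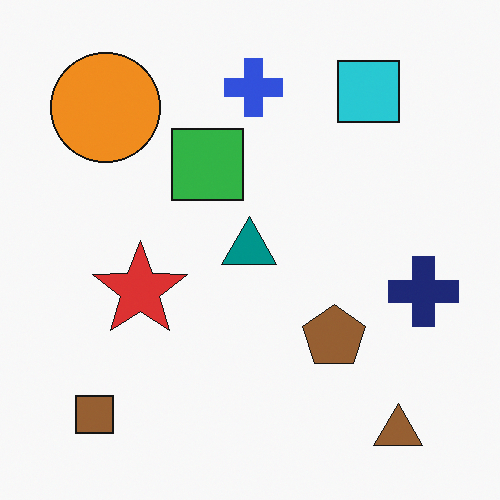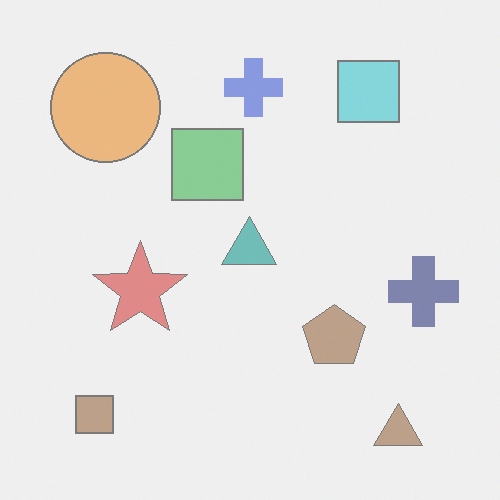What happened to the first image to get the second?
The second image is the first washed out (contrast reduced).

Tones are pushed toward mid-grey across the whole image — a global contrast change.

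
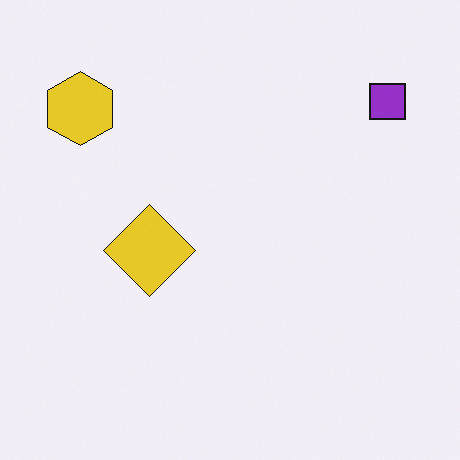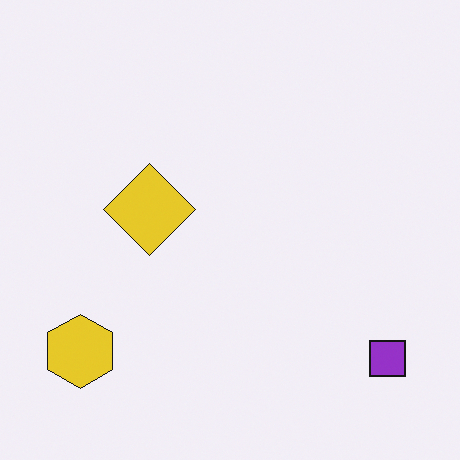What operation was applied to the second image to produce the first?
The image was flipped vertically (top ↔ bottom).

The purple square is in the bottom-right of the second image and the top-right of the first — shapes on opposite sides of the horizontal midline have swapped in a mirror flip.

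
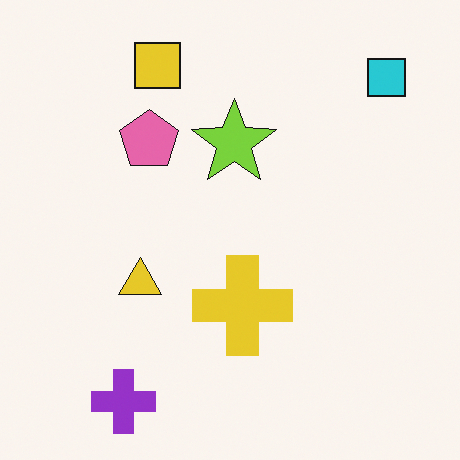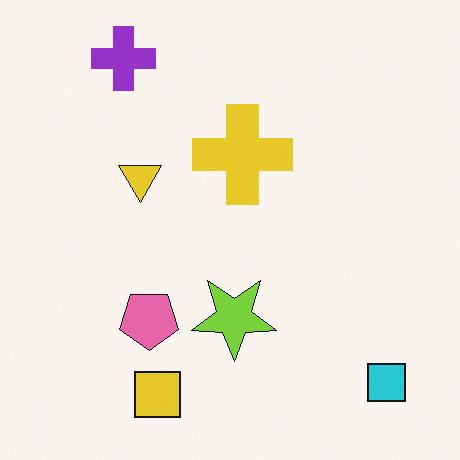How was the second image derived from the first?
The image was flipped vertically (top ↔ bottom).

The purple cross is in the bottom-left of the first image and the top-left of the second — shapes on opposite sides of the horizontal midline have swapped in a mirror flip.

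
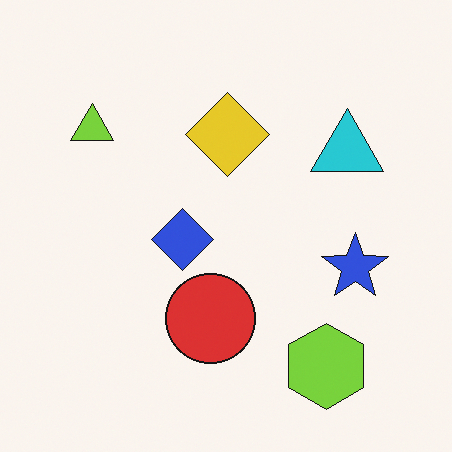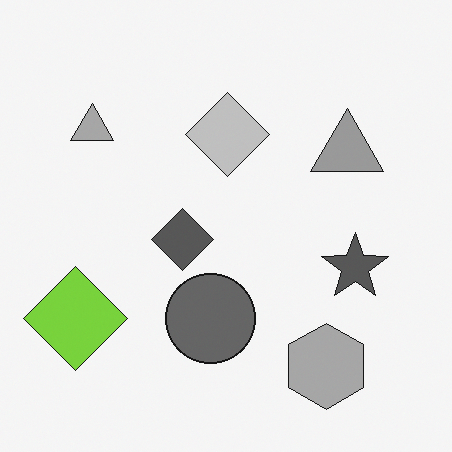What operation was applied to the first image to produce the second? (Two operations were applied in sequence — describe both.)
The second image is the first converted to grayscale, then overlaid with an additional lime diamond.

All color is removed — every shape is now a shade of grey. A lime diamond appears in the second image that is absent from the first.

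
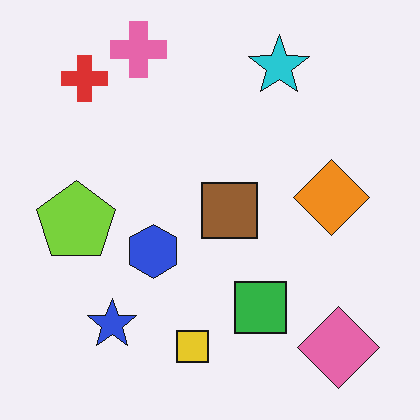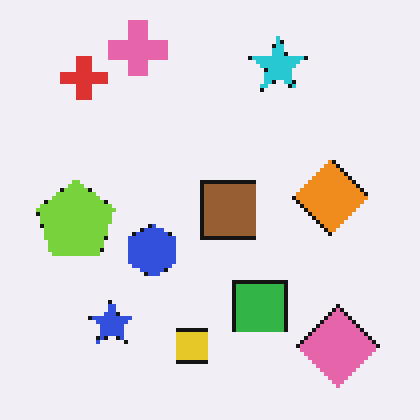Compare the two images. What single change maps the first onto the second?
The transformation is: lightly pixelated (a mild mosaic effect).

Shapes are reduced to large square blocks; fine edges and outlines are lost — a downscale-then-upscale (mosaic) effect.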